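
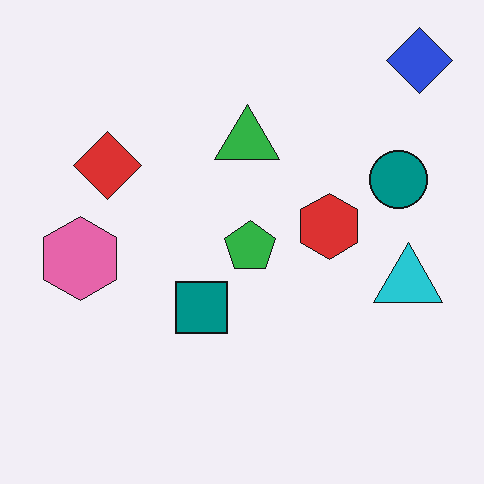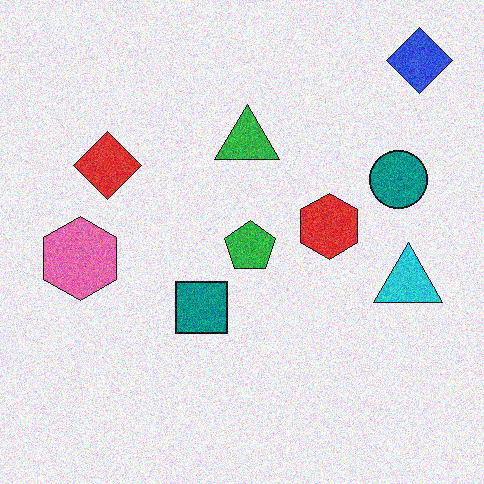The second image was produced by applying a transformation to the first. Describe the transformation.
Degraded with visible gaussian noise.

Random speckle covers the whole image, including the flat background.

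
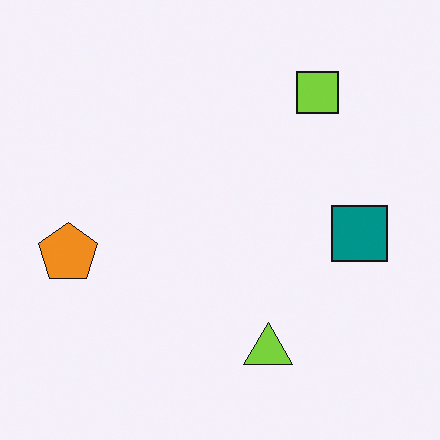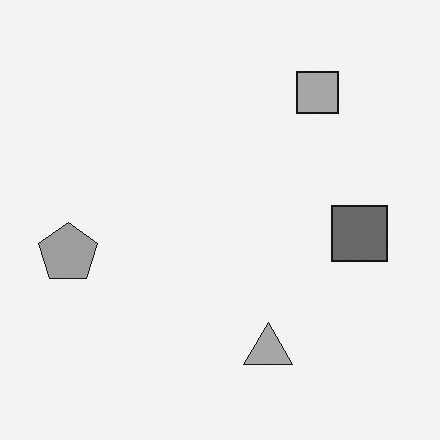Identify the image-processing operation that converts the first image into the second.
The second image is the first converted to grayscale.

All color is removed — every shape is now a shade of grey.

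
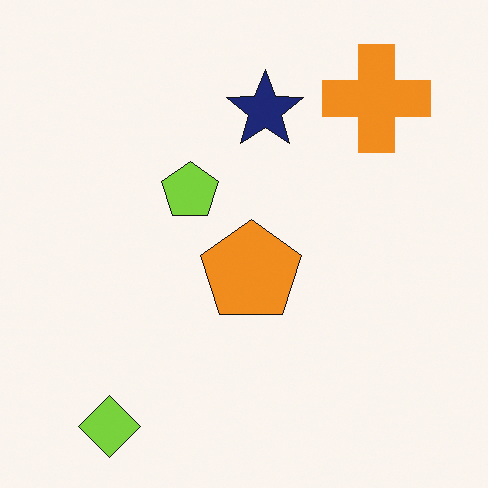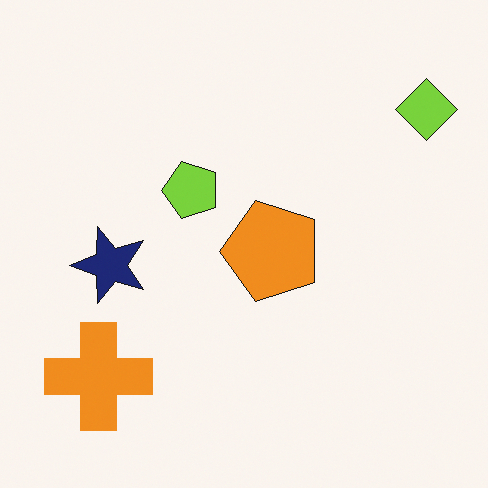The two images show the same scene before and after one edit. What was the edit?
The transformation is: transposed (reflected across the top-left ↔ bottom-right diagonal).

Shapes have swapped their row and column positions — what was in the top-right is now in the bottom-left — a diagonal reflection.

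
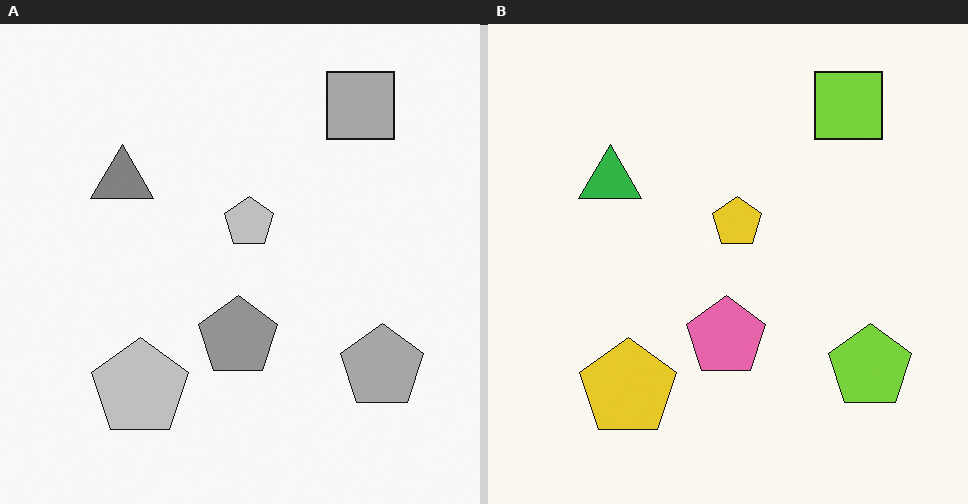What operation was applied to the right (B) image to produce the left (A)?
The transformation is: converted to grayscale.

All color is removed — every shape is now a shade of grey.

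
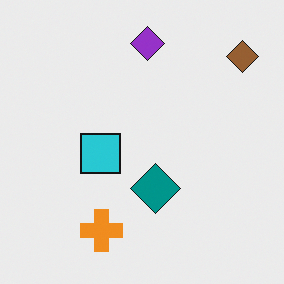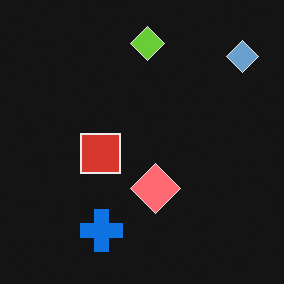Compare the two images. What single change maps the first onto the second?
The image was color-inverted (negative).

The light background has become dark and every shape's color is its complement — a photographic negative.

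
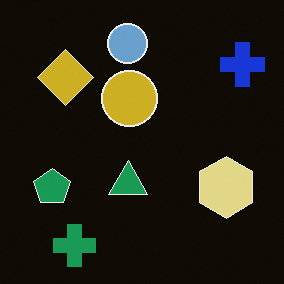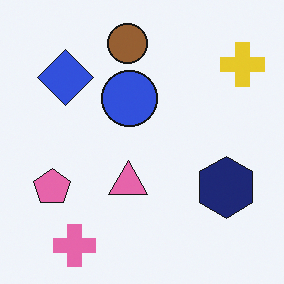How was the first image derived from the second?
This is the original image color-inverted (negative).

The light background has become dark and every shape's color is its complement — a photographic negative.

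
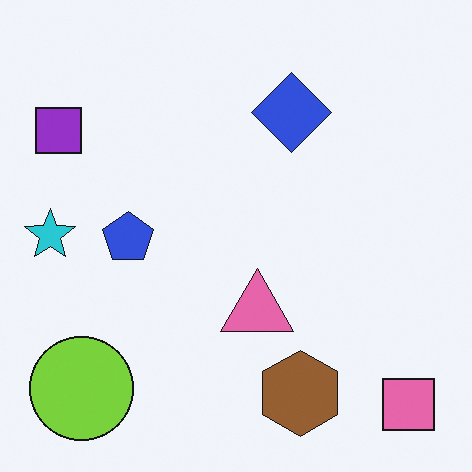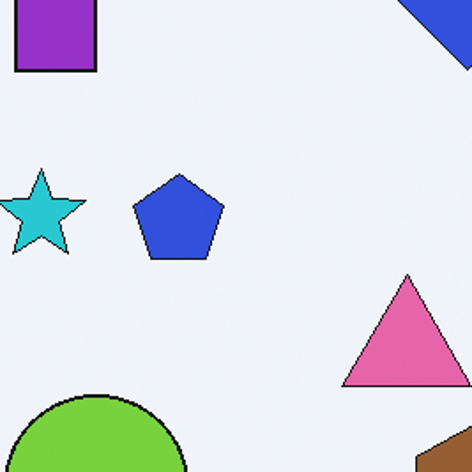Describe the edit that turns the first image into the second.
It was cropped tightly and scaled back up.

The visible shapes are larger and the field of view is narrower; shapes near the original edges may be partly or wholly outside the frame — a crop-and-rescale.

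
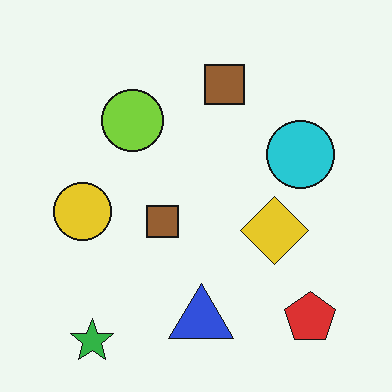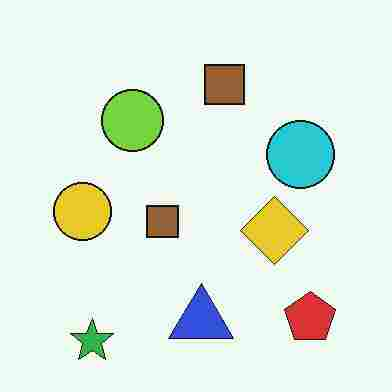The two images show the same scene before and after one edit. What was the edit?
The transformation is: heavily JPEG-compressed with obvious blocking artifacts.

Blocky 8×8 compression artifacts appear around shape edges and the flat background shows ringing — characteristic JPEG degradation.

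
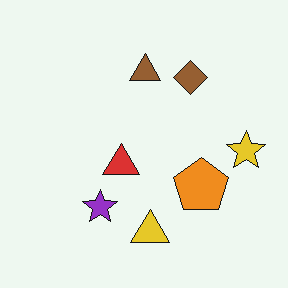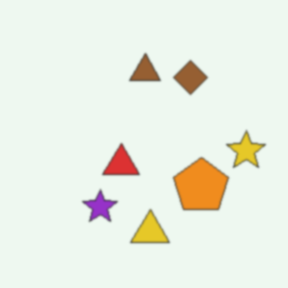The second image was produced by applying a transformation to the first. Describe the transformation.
This is the original image lightly blurred.

Shape edges and outlines are uniformly softened across the whole image.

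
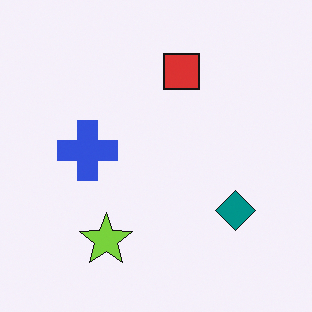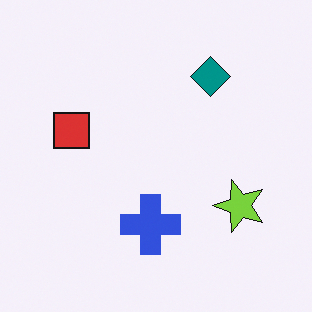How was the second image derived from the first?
Rotated 90° counter-clockwise.

The lime star sits in the bottom of the first image and the right of the second — consistent with a whole-image 90° counter-clockwise rotation.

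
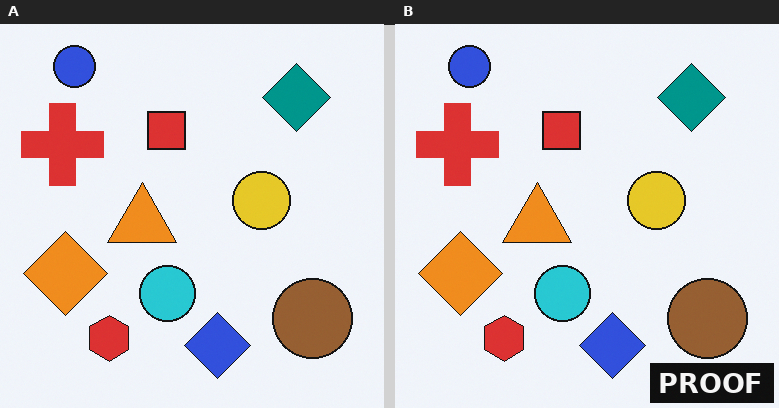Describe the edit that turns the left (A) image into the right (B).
Watermarked with the text "PROOF" in the lower-right corner.

A dark label reading "PROOF" appears in the lower-right corner.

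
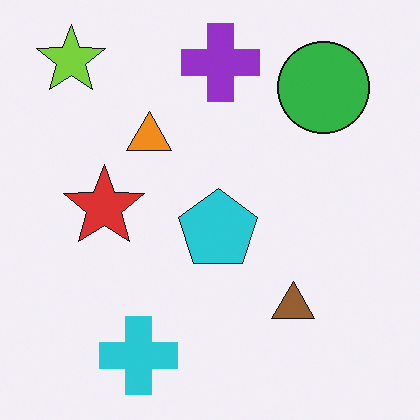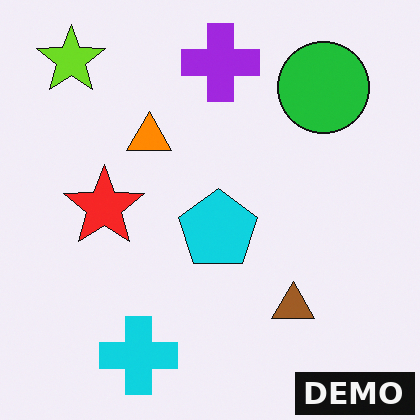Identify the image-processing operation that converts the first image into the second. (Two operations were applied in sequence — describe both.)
The image was slightly oversaturated, then watermarked with the text "DEMO" in the lower-right corner.

All colors are more vivid — a global saturation change. A dark label reading "DEMO" appears in the lower-right corner.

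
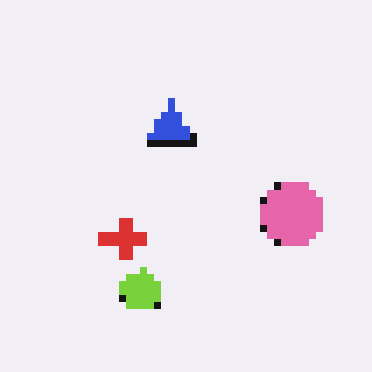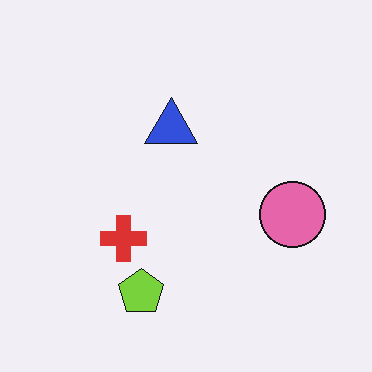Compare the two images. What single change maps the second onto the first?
The first image is the second pixelated into visible square blocks.

Shapes are reduced to large square blocks; fine edges and outlines are lost — a downscale-then-upscale (mosaic) effect.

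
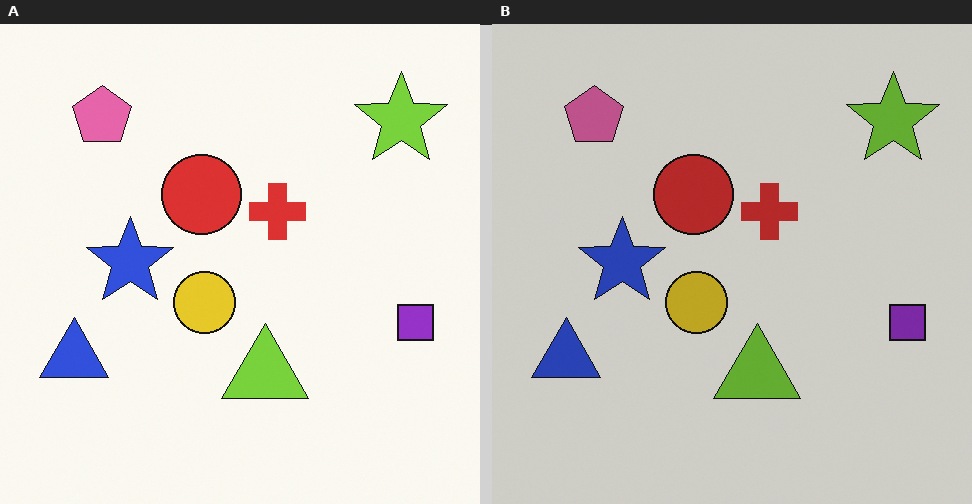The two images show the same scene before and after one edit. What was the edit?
The transformation is: darkened a little.

Every pixel — background and shapes alike — is uniformly darkened.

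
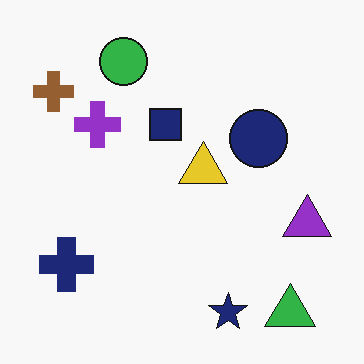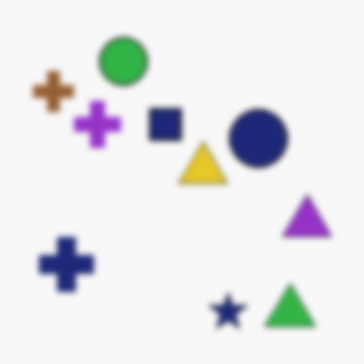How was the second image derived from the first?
This is the original image moderately blurred.

Shape edges and outlines are uniformly softened across the whole image.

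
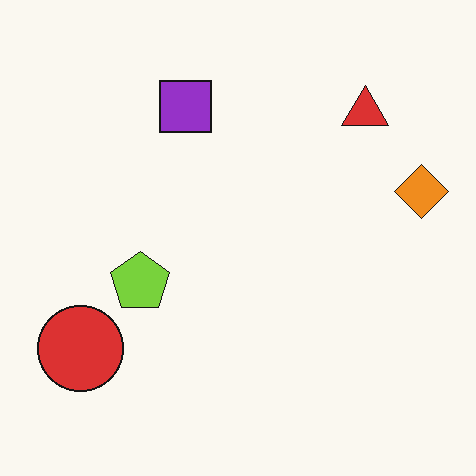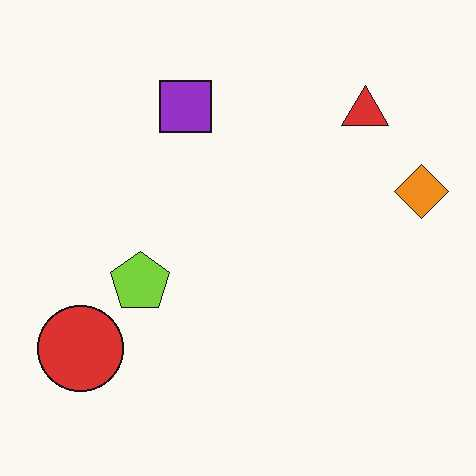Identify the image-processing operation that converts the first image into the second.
Given moderate JPEG compression.

Blocky 8×8 compression artifacts appear around shape edges and the flat background shows ringing — characteristic JPEG degradation.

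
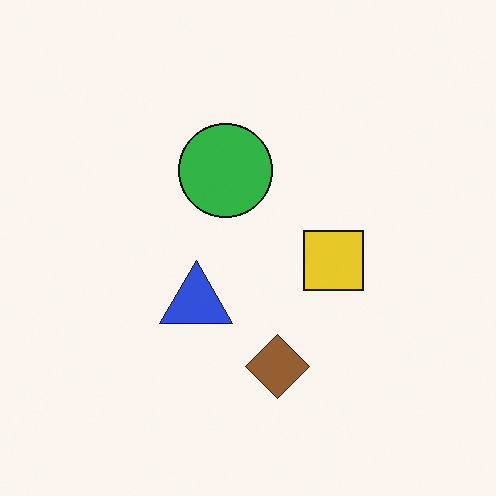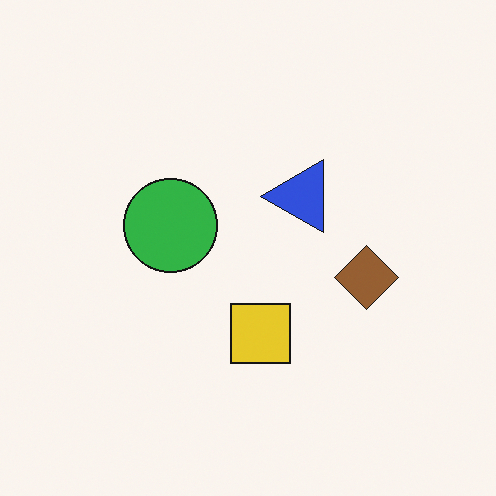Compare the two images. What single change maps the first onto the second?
It was transposed (reflected across the top-left ↔ bottom-right diagonal).

Shapes have swapped their row and column positions — what was in the top-right is now in the bottom-left — a diagonal reflection.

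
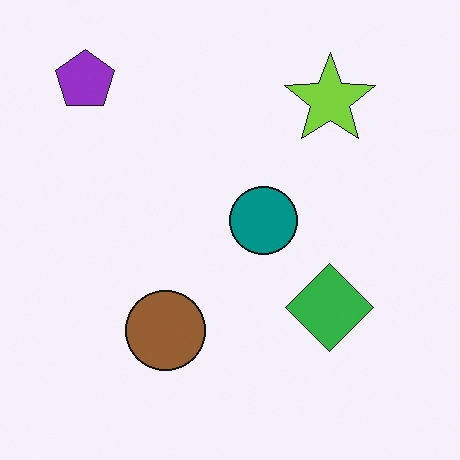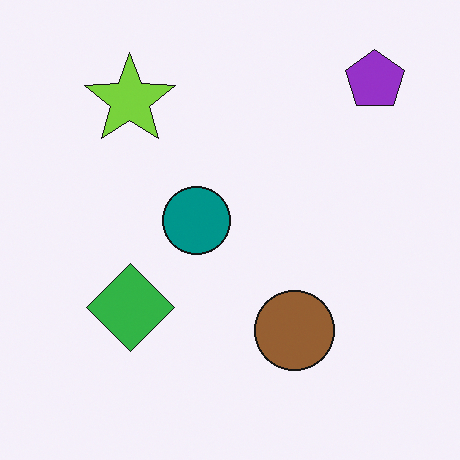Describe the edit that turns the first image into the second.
This is the original image flipped horizontally (left ↔ right).

The purple pentagon is in the top-left of the first image and the top-right of the second — shapes on opposite sides of the vertical midline have swapped in a mirror flip.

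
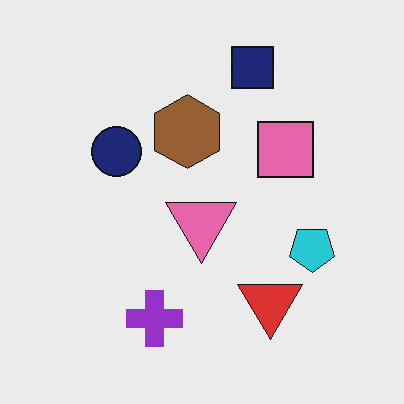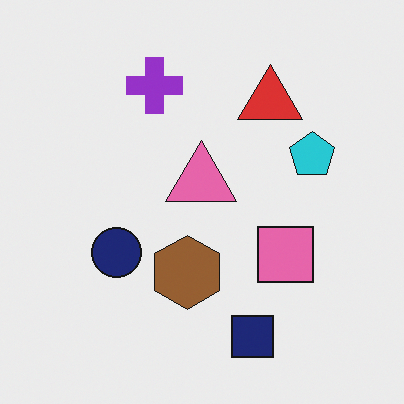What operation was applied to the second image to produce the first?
The first image is the second flipped vertically (top ↔ bottom).

The navy square is in the bottom of the second image and the top of the first — shapes on opposite sides of the horizontal midline have swapped in a mirror flip.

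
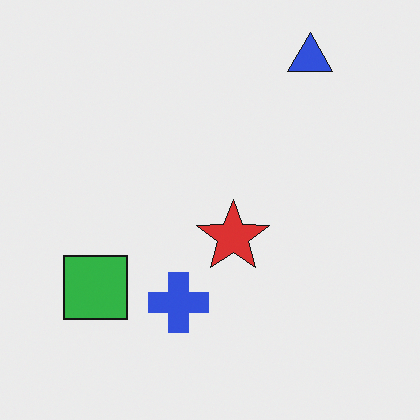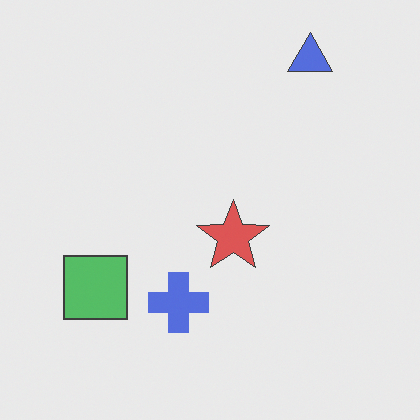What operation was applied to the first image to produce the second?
This is the original image given slightly reduced contrast.

Tones are pushed toward mid-grey across the whole image — a global contrast change.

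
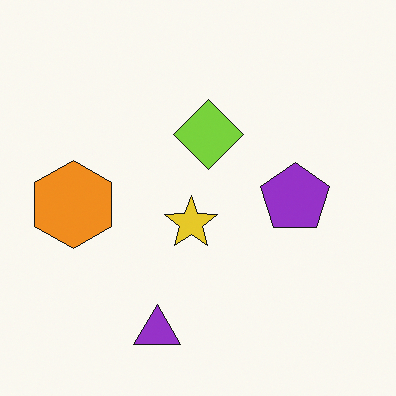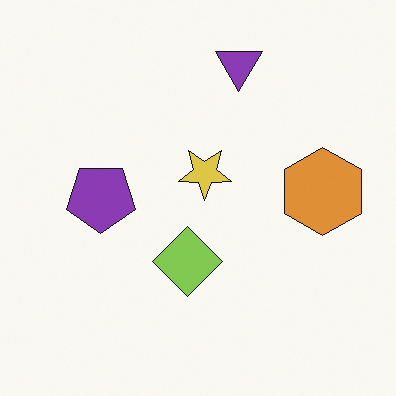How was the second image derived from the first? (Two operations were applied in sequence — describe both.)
The second image is the first slightly desaturated, then rotated 180°.

All colors are more muted and greyish — a global saturation change. The purple triangle sits in the bottom of the first image and the top of the second — consistent with a whole-image 180° rotation.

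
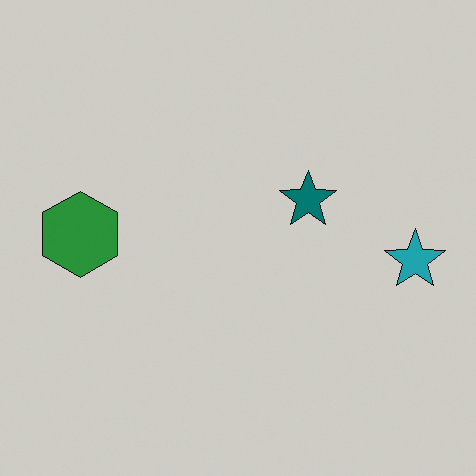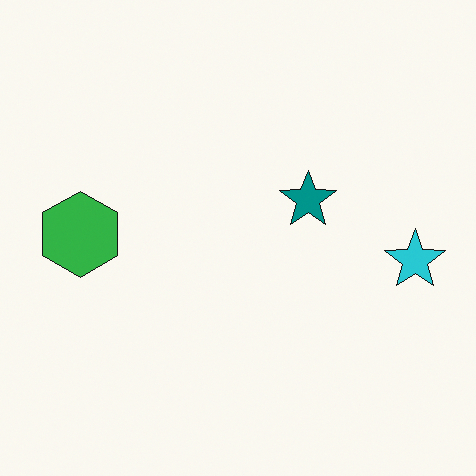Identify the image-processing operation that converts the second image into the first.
The transformation is: darkened a little.

Every pixel — background and shapes alike — is uniformly darkened.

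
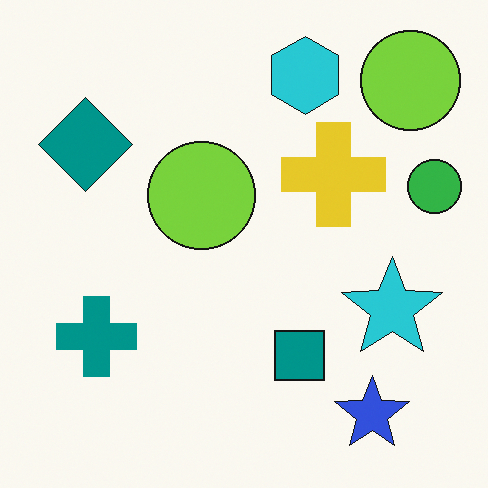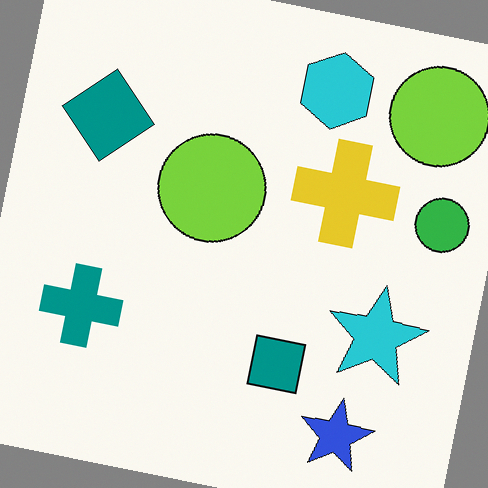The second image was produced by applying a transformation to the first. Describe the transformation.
The second image is the first rotated clockwise by a slight angle.

Every shape is tilted by the same angle and the image corners show triangular fill wedges — a whole-image rotation by a non-right angle.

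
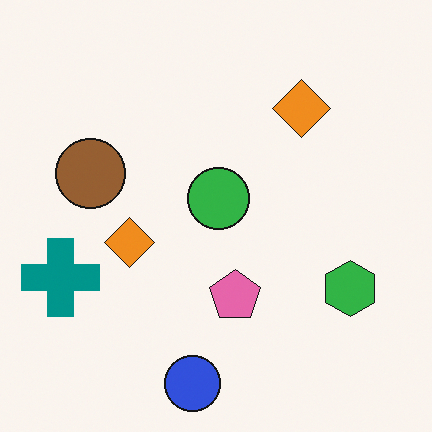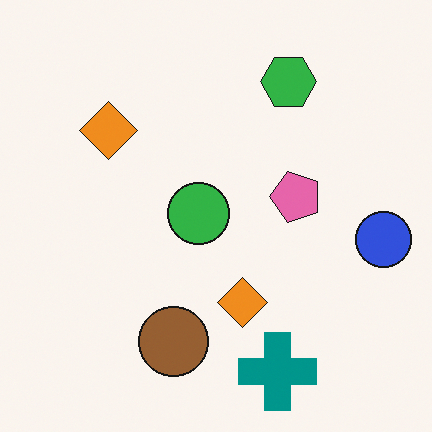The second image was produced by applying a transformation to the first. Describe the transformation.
The transformation is: rotated 90° counter-clockwise.

The blue circle sits in the bottom of the first image and the right of the second — consistent with a whole-image 90° counter-clockwise rotation.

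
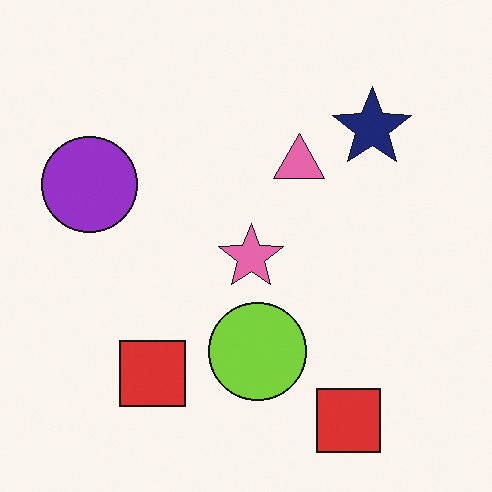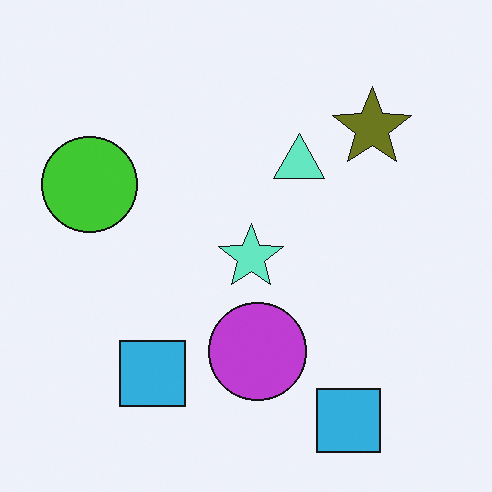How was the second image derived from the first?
Hue-shifted by a large amount.

Every shape's color has rotated by the same amount around the hue wheel — a uniform hue shift.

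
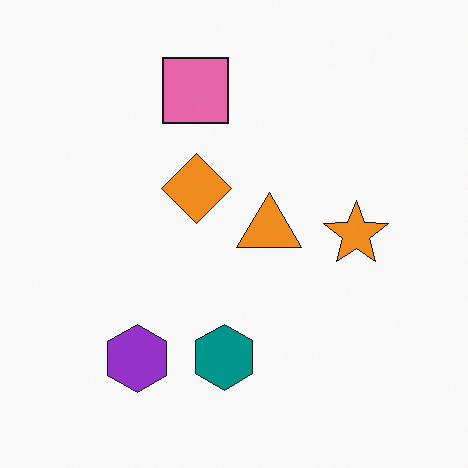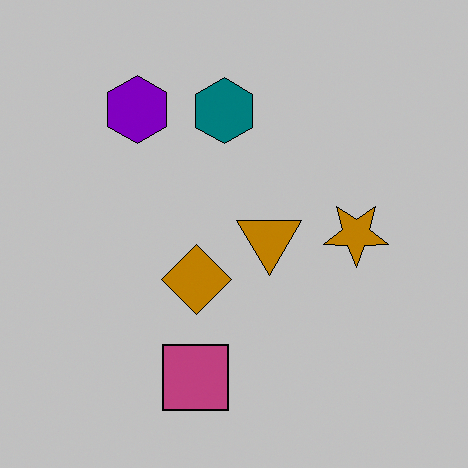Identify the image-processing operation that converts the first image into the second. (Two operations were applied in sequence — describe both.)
The image was heavily posterized to just a handful of flat colors, then flipped vertically (top ↔ bottom).

Each flat color has snapped to a coarser quantized level — most visibly, the near-white background has dropped to a flat grey. The pink square is in the top of the first image and the bottom of the second — shapes on opposite sides of the horizontal midline have swapped in a mirror flip.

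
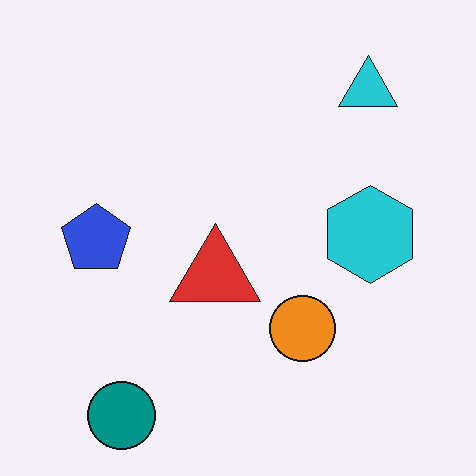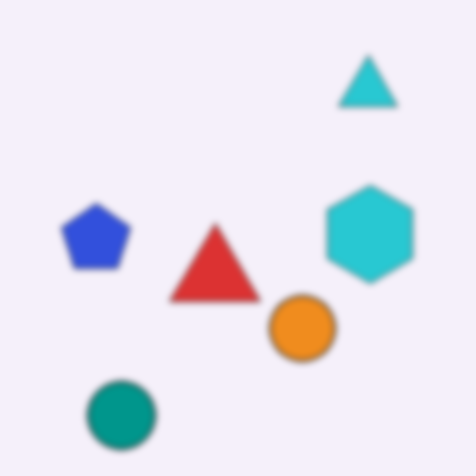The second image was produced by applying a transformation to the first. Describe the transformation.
This is the original image moderately blurred.

Shape edges and outlines are uniformly softened across the whole image.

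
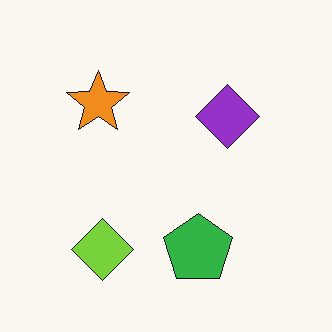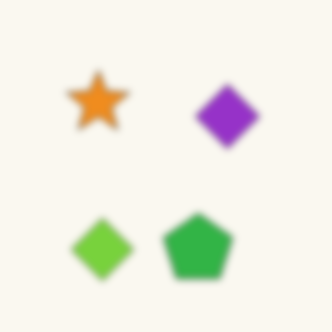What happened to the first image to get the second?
Moderately blurred.

Shape edges and outlines are uniformly softened across the whole image.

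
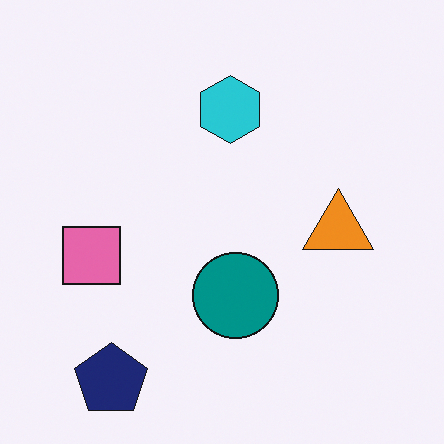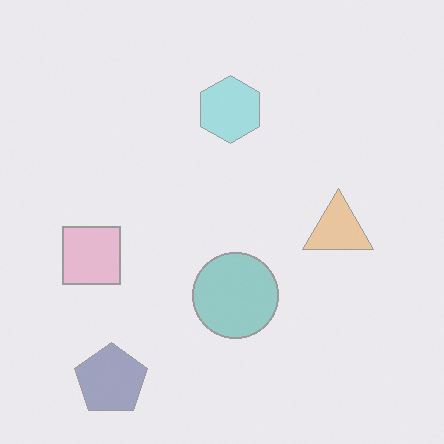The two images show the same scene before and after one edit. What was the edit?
The transformation is: washed out (contrast reduced).

Tones are pushed toward mid-grey across the whole image — a global contrast change.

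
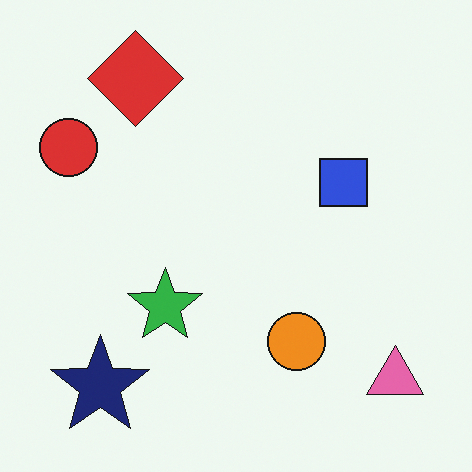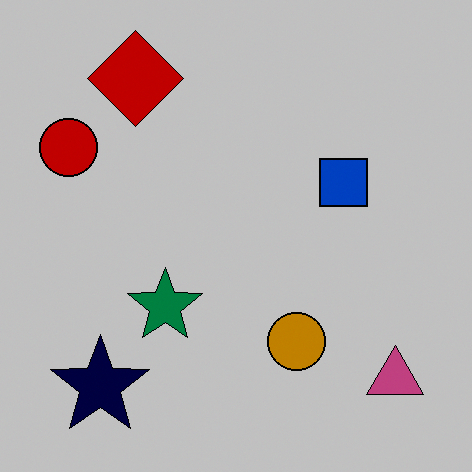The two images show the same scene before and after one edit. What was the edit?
The transformation is: aggressively posterized.

Each flat color has snapped to a coarser quantized level — most visibly, the near-white background has dropped to a flat grey.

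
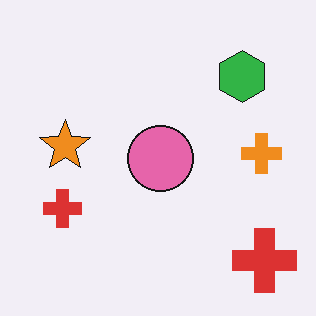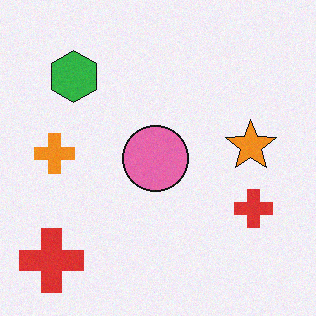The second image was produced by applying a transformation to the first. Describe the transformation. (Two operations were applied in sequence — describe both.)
This is the original image flipped horizontally (left ↔ right), then degraded with subtle gaussian noise.

The orange cross is in the right of the first image and the left of the second — shapes on opposite sides of the vertical midline have swapped in a mirror flip. Random speckle covers the whole image, including the flat background.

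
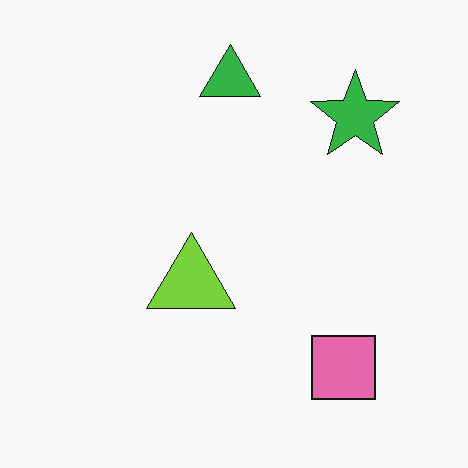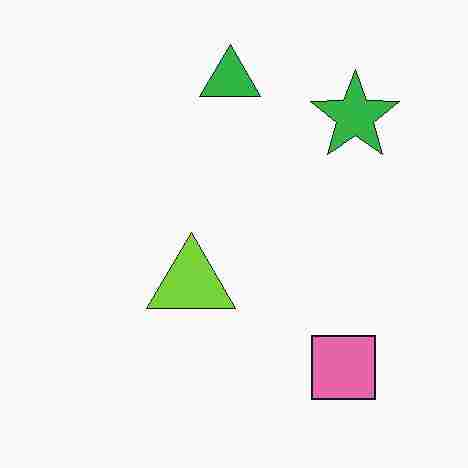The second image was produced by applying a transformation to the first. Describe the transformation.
The transformation is: degraded with heavy JPEG compression.

Blocky 8×8 compression artifacts appear around shape edges and the flat background shows ringing — characteristic JPEG degradation.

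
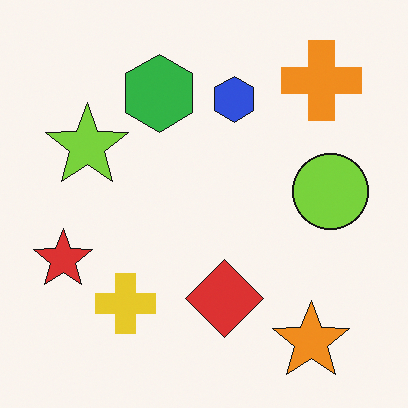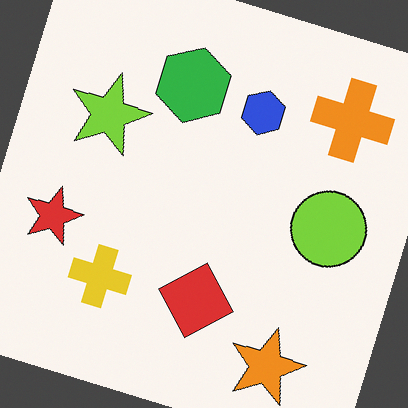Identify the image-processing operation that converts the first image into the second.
This is the original image rotated clockwise by a clearly visible amount.

Every shape is tilted by the same angle and the image corners show triangular fill wedges — a whole-image rotation by a non-right angle.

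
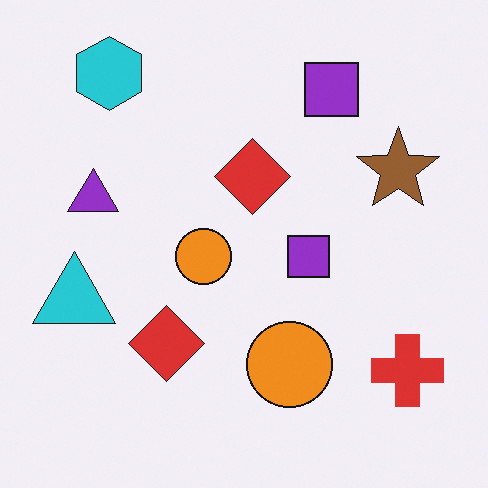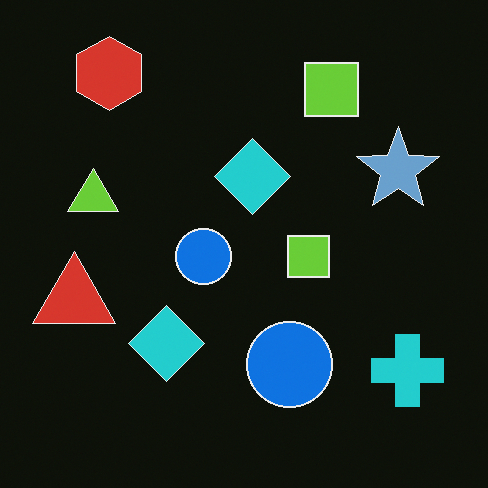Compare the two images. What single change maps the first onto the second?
This is the original image color-inverted (negative).

The light background has become dark and every shape's color is its complement — a photographic negative.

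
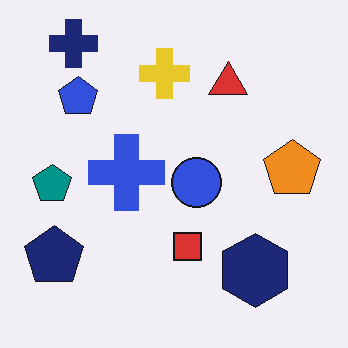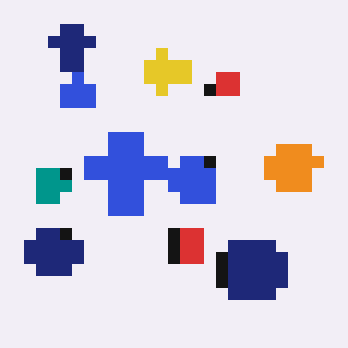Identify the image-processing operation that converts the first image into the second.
The transformation is: coarsely pixelated.

Shapes are reduced to large square blocks; fine edges and outlines are lost — a downscale-then-upscale (mosaic) effect.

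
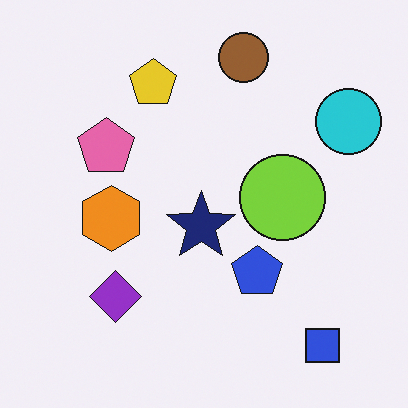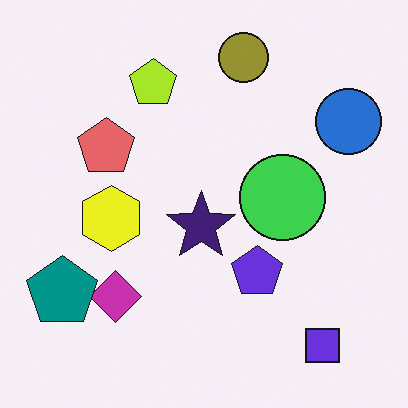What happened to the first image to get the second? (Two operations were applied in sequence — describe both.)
This is the original image hue-shifted slightly, then overlaid with an additional teal pentagon.

Every shape's color has rotated by the same amount around the hue wheel — a uniform hue shift. A teal pentagon appears in the second image that is absent from the first.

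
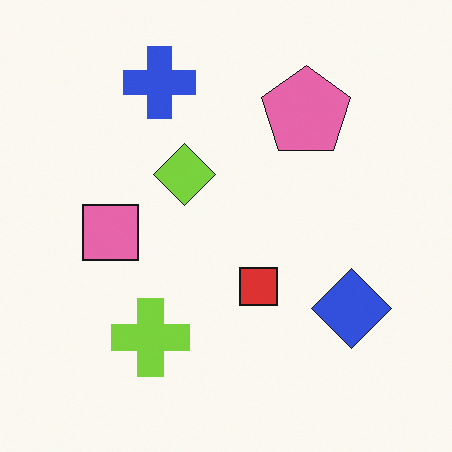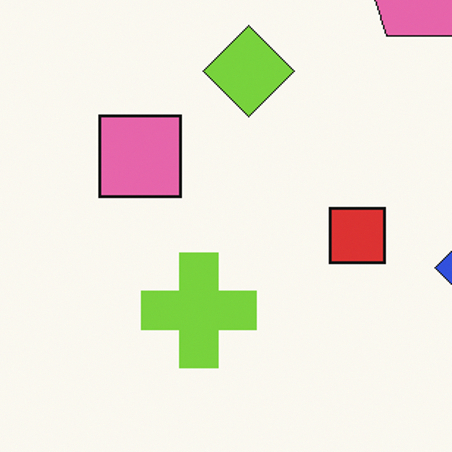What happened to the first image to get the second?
This is the original image cropped slightly and scaled back up.

The visible shapes are larger and the field of view is narrower; shapes near the original edges may be partly or wholly outside the frame — a crop-and-rescale.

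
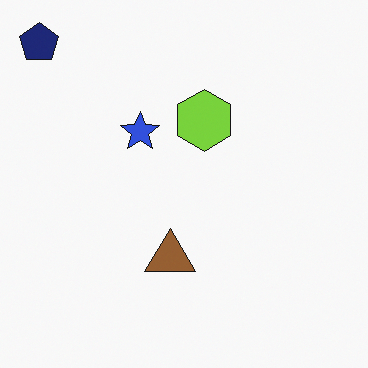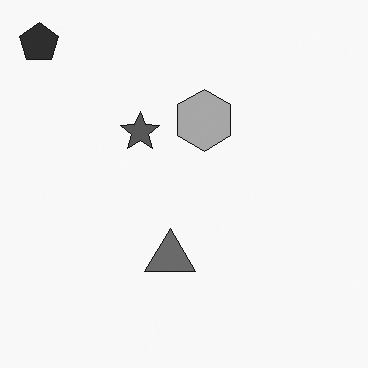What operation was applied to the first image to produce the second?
The image was converted to grayscale.

All color is removed — every shape is now a shade of grey.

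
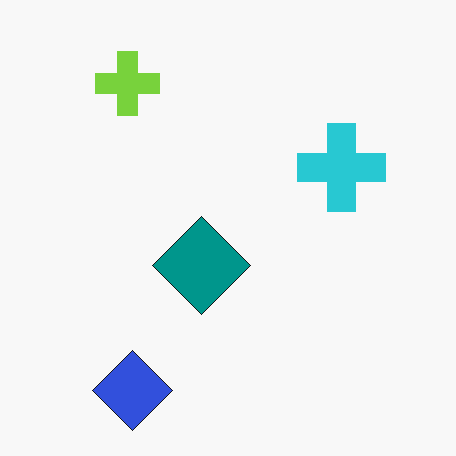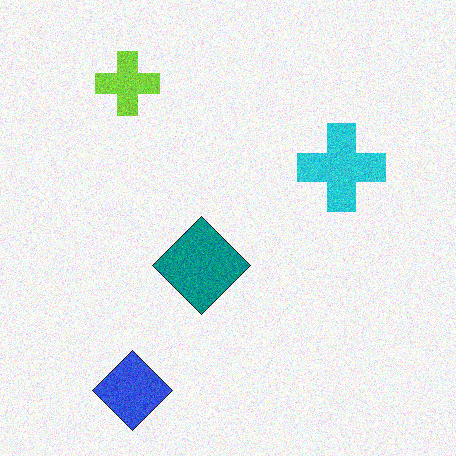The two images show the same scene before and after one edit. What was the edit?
This is the original image degraded with visible gaussian noise.

Random speckle covers the whole image, including the flat background.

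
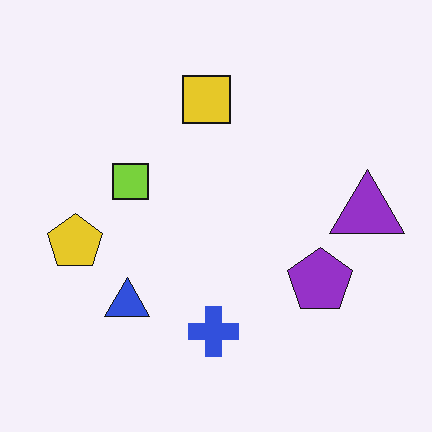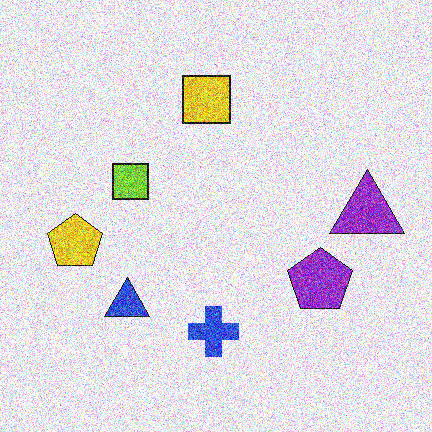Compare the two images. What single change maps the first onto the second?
It was degraded with a thick layer of grain.

Random speckle covers the whole image, including the flat background.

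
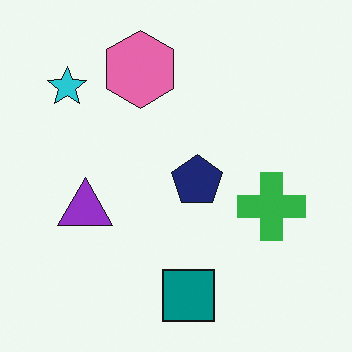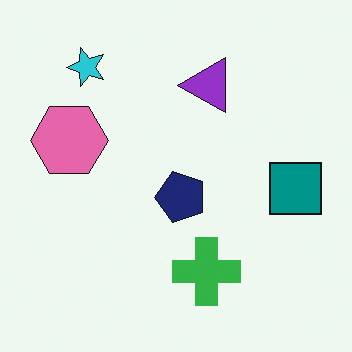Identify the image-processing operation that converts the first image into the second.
Transposed (reflected across the top-left ↔ bottom-right diagonal).

Shapes have swapped their row and column positions — what was in the top-right is now in the bottom-left — a diagonal reflection.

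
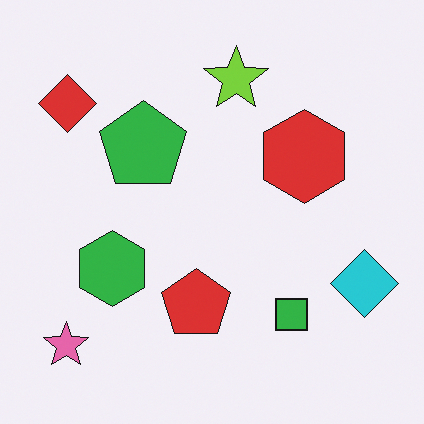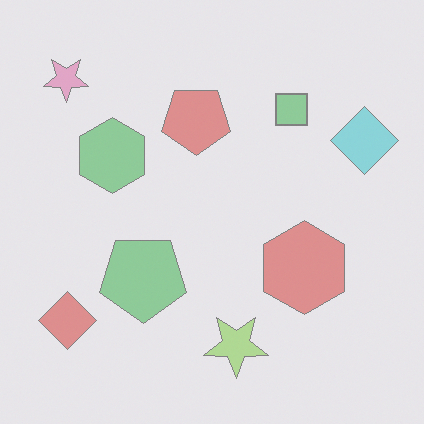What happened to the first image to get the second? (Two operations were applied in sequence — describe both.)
This is the original image flipped vertically (top ↔ bottom), then washed out (contrast reduced).

The pink star is in the bottom-left of the first image and the top-left of the second — shapes on opposite sides of the horizontal midline have swapped in a mirror flip. Tones are pushed toward mid-grey across the whole image — a global contrast change.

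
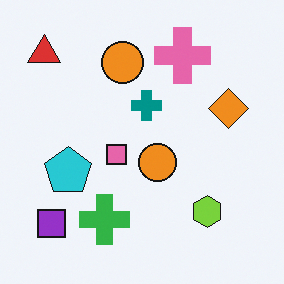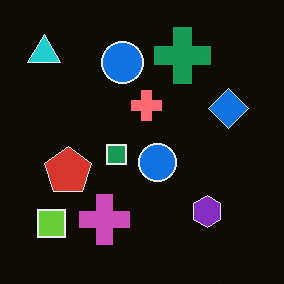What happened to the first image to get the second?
This is the original image color-inverted (negative).

The light background has become dark and every shape's color is its complement — a photographic negative.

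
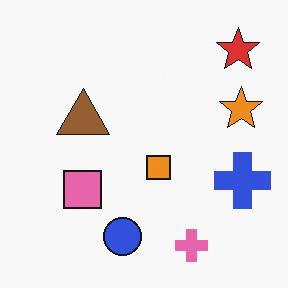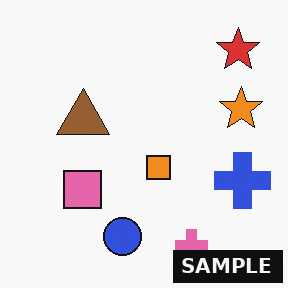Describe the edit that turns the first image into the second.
This is the original image watermarked with the text "SAMPLE" in the lower-right corner.

A dark label reading "SAMPLE" appears in the lower-right corner.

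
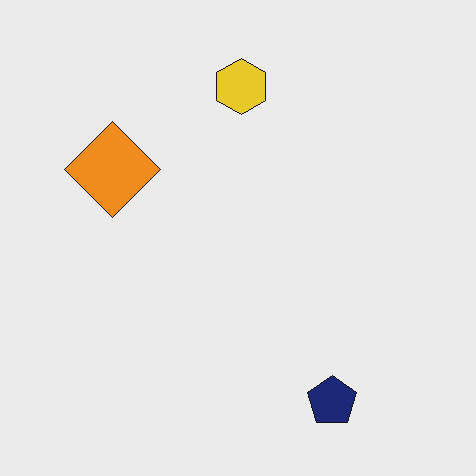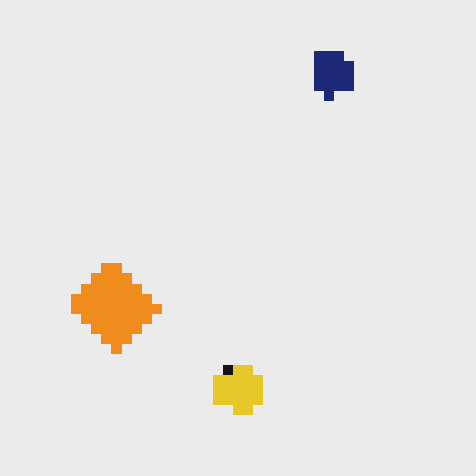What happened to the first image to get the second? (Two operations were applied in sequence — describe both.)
The transformation is: flipped vertically (top ↔ bottom), then coarsely pixelated.

The navy pentagon is in the bottom-right of the first image and the top-right of the second — shapes on opposite sides of the horizontal midline have swapped in a mirror flip. Shapes are reduced to large square blocks; fine edges and outlines are lost — a downscale-then-upscale (mosaic) effect.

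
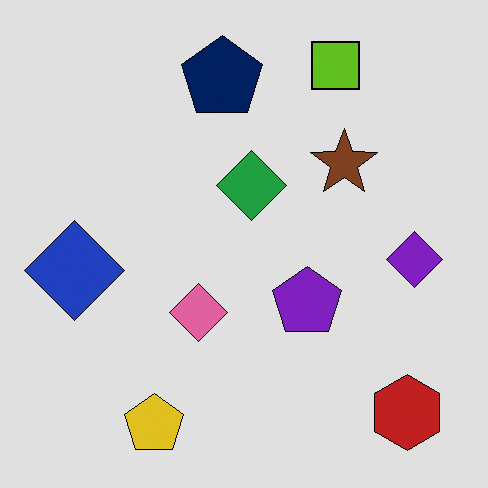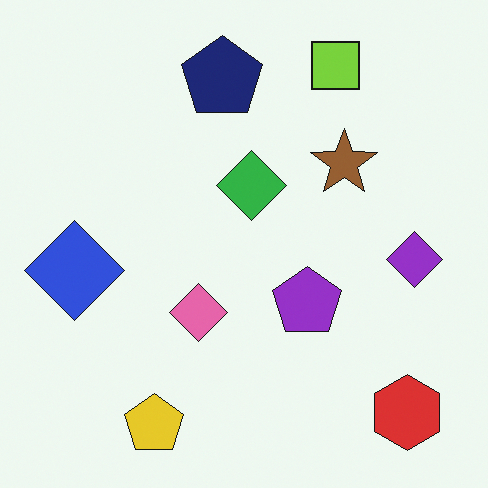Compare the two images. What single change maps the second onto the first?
Moderately posterized.

Each flat color has snapped to a coarser quantized level — most visibly, the near-white background has dropped to a flat grey.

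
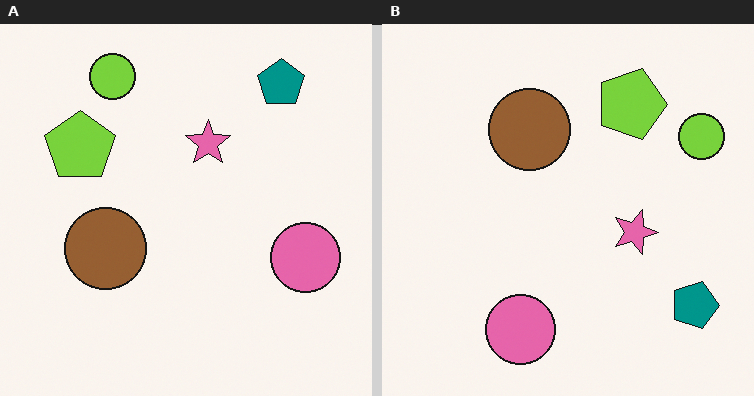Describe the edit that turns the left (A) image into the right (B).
The transformation is: rotated 90° clockwise.

The teal pentagon sits in the top-right of the left (A) image and the bottom-right of the right (B) — consistent with a whole-image 90° clockwise rotation.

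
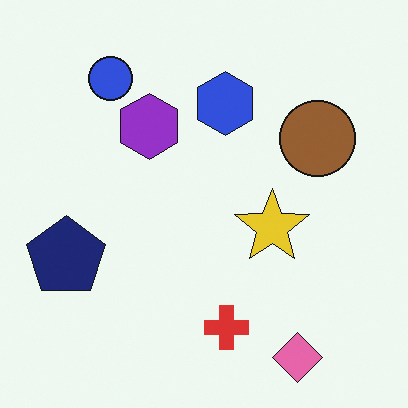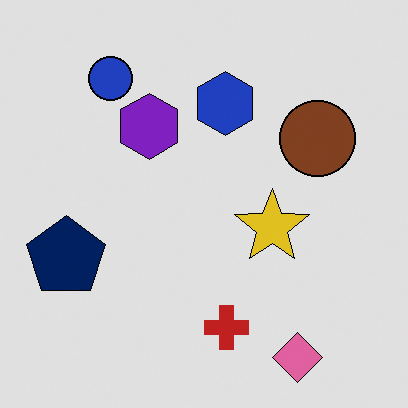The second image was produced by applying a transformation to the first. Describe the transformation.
This is the original image posterized to a reduced palette.

Each flat color has snapped to a coarser quantized level — most visibly, the near-white background has dropped to a flat grey.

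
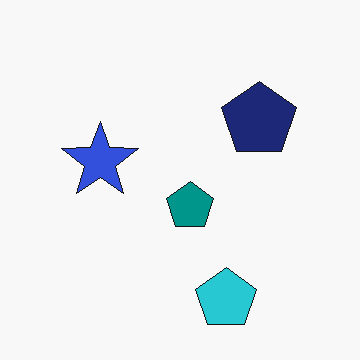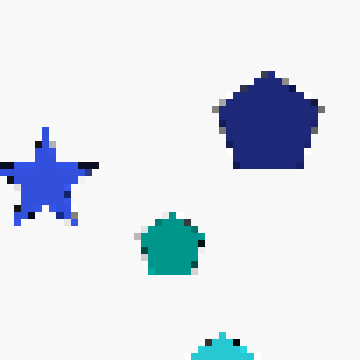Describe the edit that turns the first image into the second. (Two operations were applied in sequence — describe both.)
The second image is the first cropped to a modestly smaller region and rescaled, then pixelated into visible square blocks.

The visible shapes are larger and the field of view is narrower; shapes near the original edges may be partly or wholly outside the frame — a crop-and-rescale. Shapes are reduced to large square blocks; fine edges and outlines are lost — a downscale-then-upscale (mosaic) effect.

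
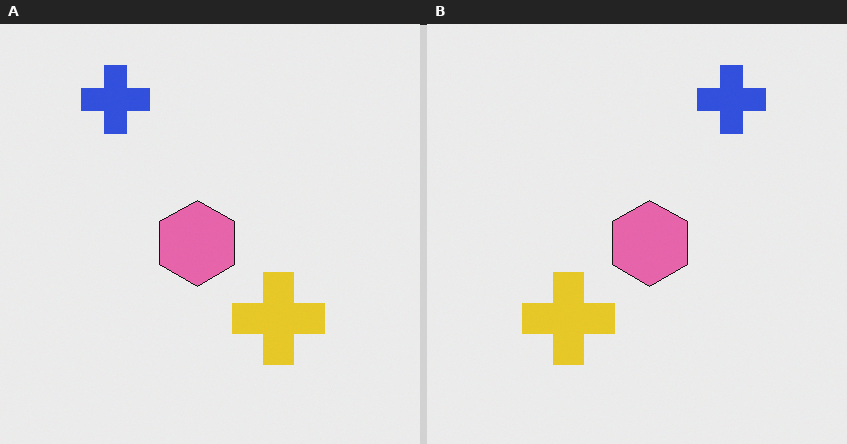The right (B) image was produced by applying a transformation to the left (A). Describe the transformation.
The right (B) image is the left (A) flipped horizontally (left ↔ right).

The blue cross is in the top-left of the left (A) image and the top-right of the right (B) — shapes on opposite sides of the vertical midline have swapped in a mirror flip.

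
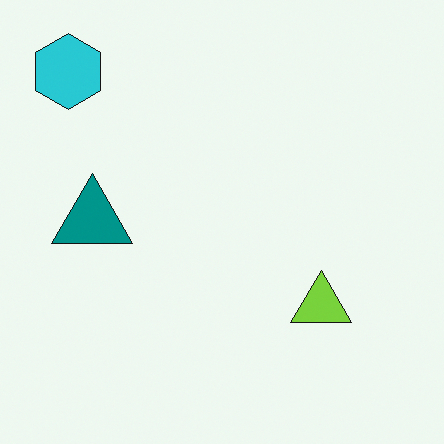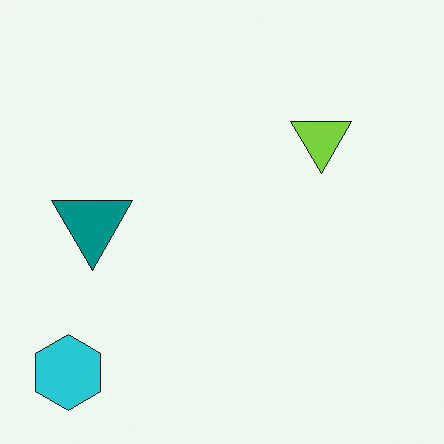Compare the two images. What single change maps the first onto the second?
The second image is the first flipped vertically (top ↔ bottom).

The cyan hexagon is in the top-left of the first image and the bottom-left of the second — shapes on opposite sides of the horizontal midline have swapped in a mirror flip.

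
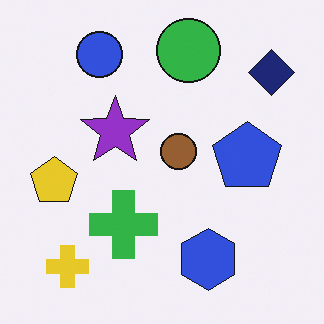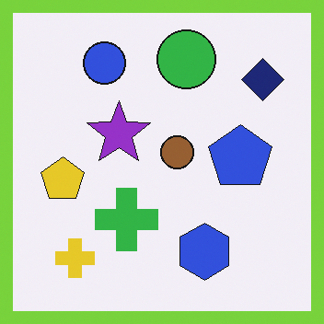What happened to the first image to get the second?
It was framed with a lime border.

A solid lime frame runs around the edge of the second image, with the content slightly shrunk inside it.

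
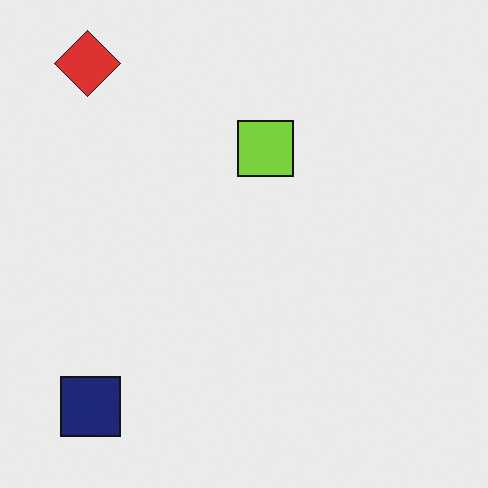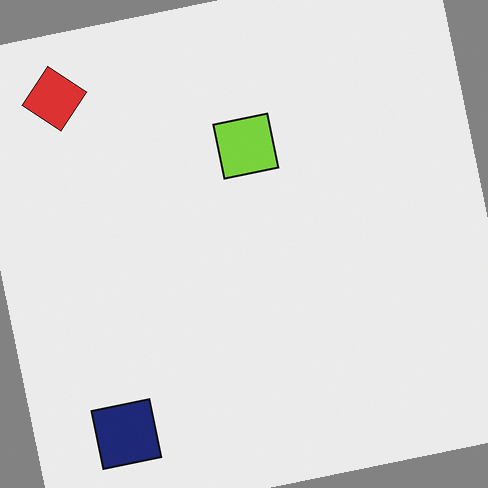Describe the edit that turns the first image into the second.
This is the original image rotated counter-clockwise by a small amount.

Every shape is tilted by the same angle and the image corners show triangular fill wedges — a whole-image rotation by a non-right angle.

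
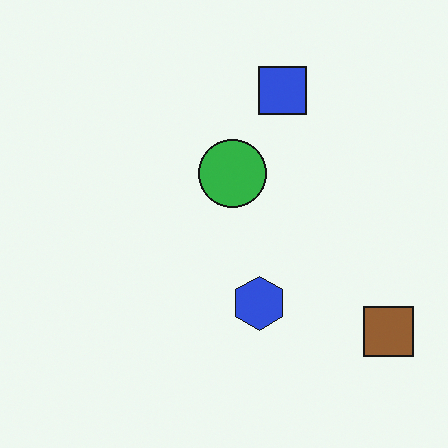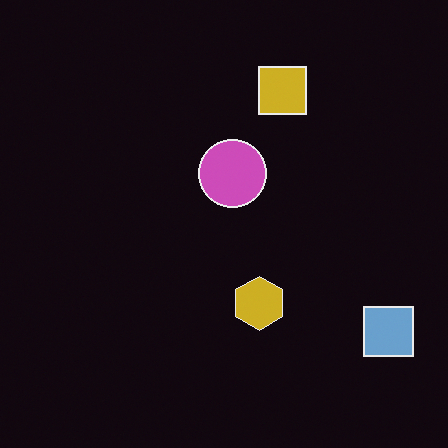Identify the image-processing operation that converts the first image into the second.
The transformation is: color-inverted (negative).

The light background has become dark and every shape's color is its complement — a photographic negative.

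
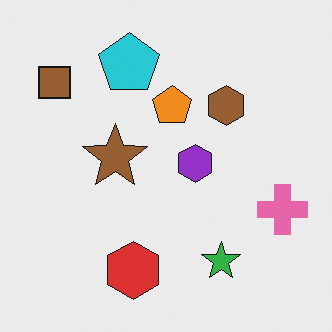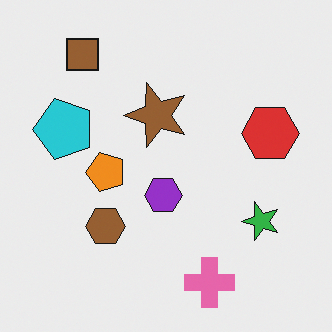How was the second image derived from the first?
The image was transposed (reflected across the top-left ↔ bottom-right diagonal).

Shapes have swapped their row and column positions — what was in the top-right is now in the bottom-left — a diagonal reflection.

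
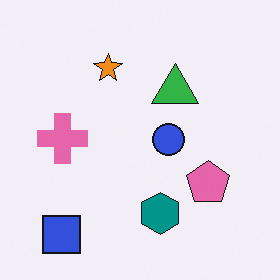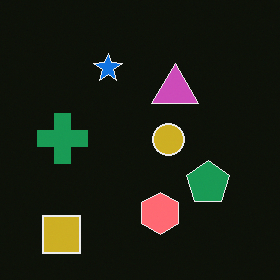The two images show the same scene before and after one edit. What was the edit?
The image was color-inverted (negative).

The light background has become dark and every shape's color is its complement — a photographic negative.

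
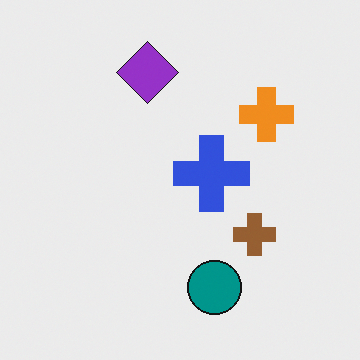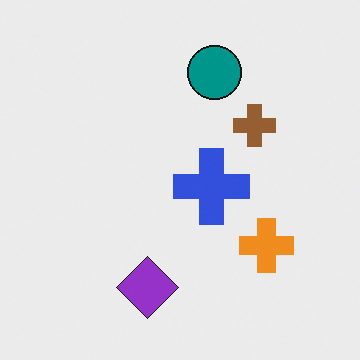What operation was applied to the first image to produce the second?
This is the original image flipped vertically (top ↔ bottom).

The purple diamond is in the top of the first image and the bottom of the second — shapes on opposite sides of the horizontal midline have swapped in a mirror flip.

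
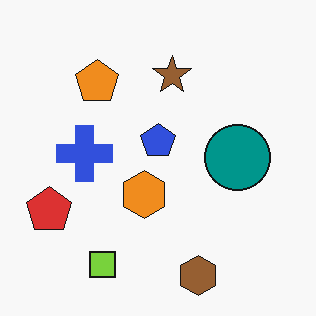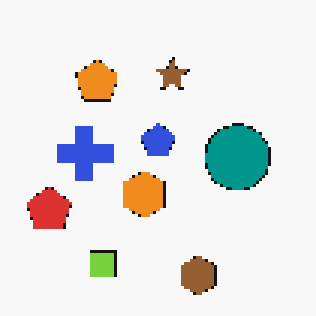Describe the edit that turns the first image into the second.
The second image is the first lightly pixelated (a mild mosaic effect).

Shapes are reduced to large square blocks; fine edges and outlines are lost — a downscale-then-upscale (mosaic) effect.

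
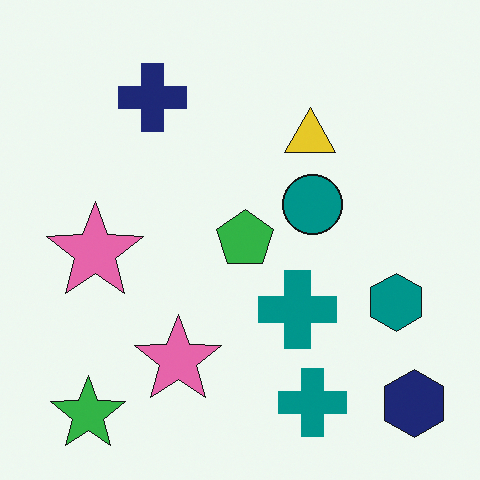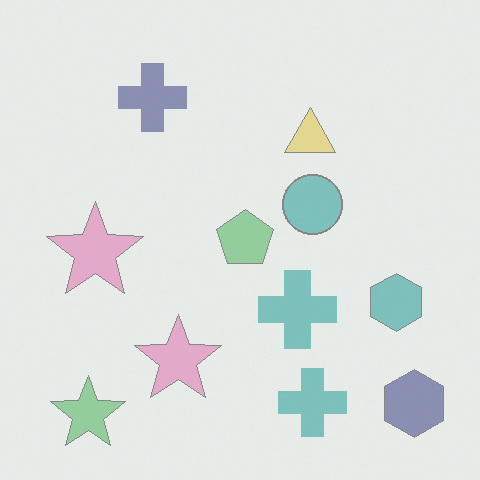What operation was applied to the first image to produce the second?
This is the original image given much lower contrast.

Tones are pushed toward mid-grey across the whole image — a global contrast change.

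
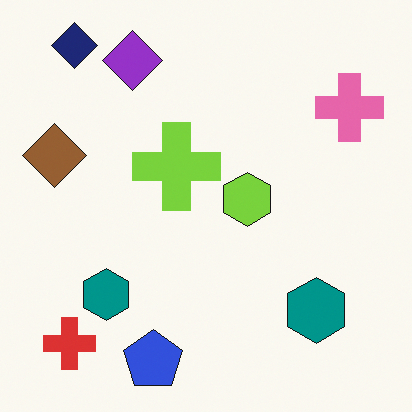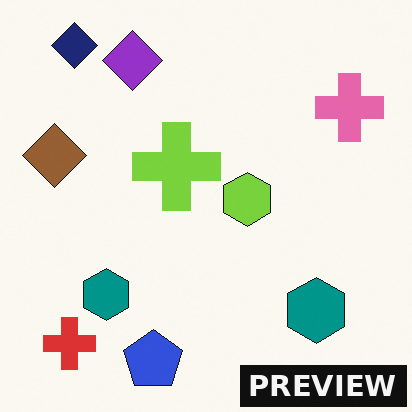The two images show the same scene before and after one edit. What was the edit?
The second image is the first watermarked with the text "PREVIEW" in the lower-right corner.

A dark label reading "PREVIEW" appears in the lower-right corner.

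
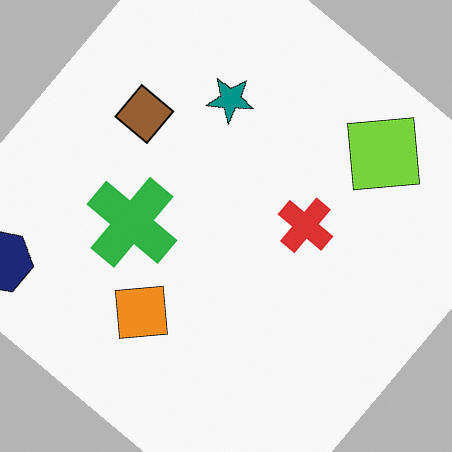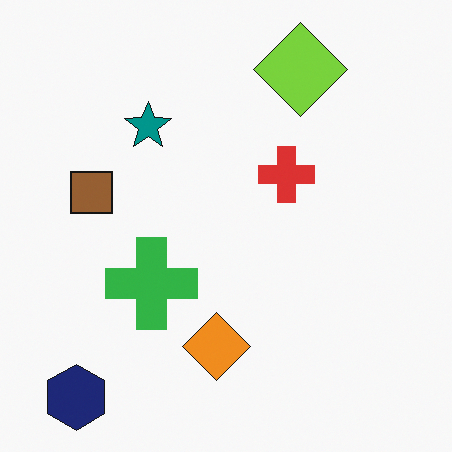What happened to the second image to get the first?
The transformation is: rotated clockwise by a large amount — several tens of degrees.

Every shape is tilted by the same angle and the image corners show triangular fill wedges — a whole-image rotation by a non-right angle.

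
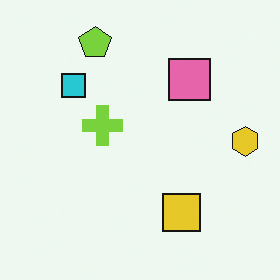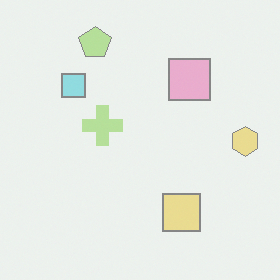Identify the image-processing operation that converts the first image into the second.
The transformation is: given much lower contrast.

Tones are pushed toward mid-grey across the whole image — a global contrast change.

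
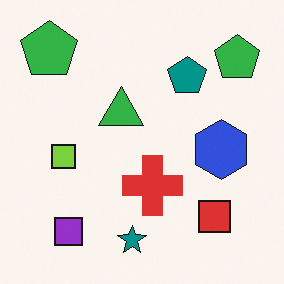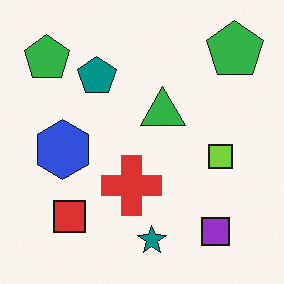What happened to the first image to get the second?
This is the original image flipped horizontally (left ↔ right).

The lime square is in the left of the first image and the right of the second — shapes on opposite sides of the vertical midline have swapped in a mirror flip.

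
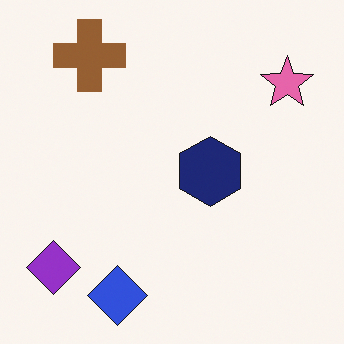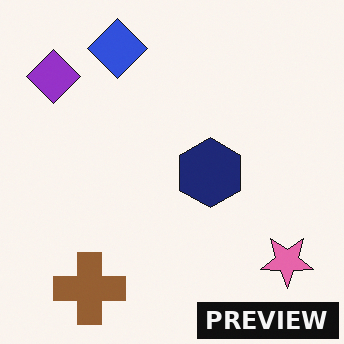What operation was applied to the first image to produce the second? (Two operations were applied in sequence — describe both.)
The second image is the first flipped vertically (top ↔ bottom), then watermarked with the text "PREVIEW" in the lower-right corner.

The blue diamond is in the bottom of the first image and the top of the second — shapes on opposite sides of the horizontal midline have swapped in a mirror flip. A dark label reading "PREVIEW" appears in the lower-right corner.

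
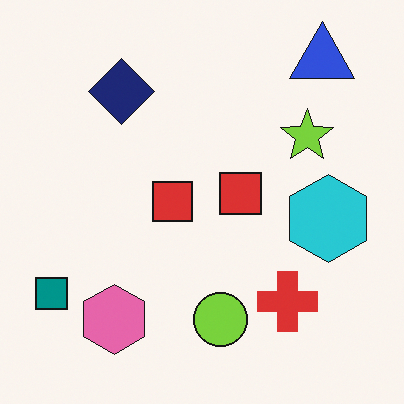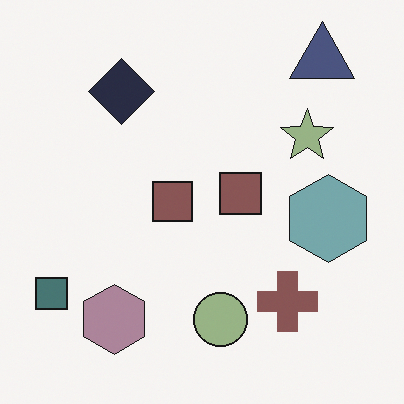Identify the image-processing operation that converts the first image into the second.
The second image is the first heavily desaturated.

All colors are more muted and greyish — a global saturation change.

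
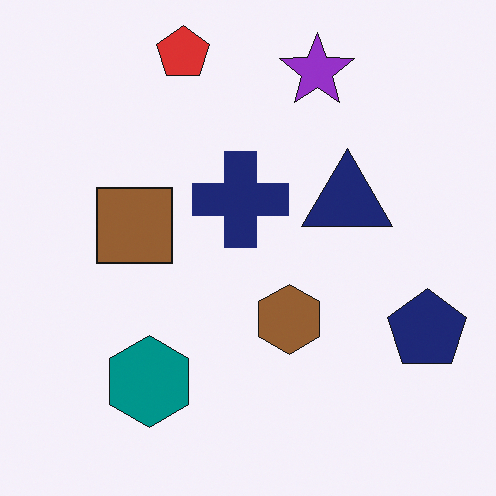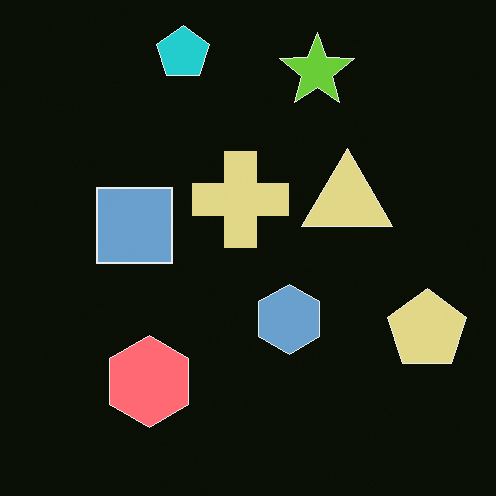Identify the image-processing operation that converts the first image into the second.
This is the original image color-inverted (negative).

The light background has become dark and every shape's color is its complement — a photographic negative.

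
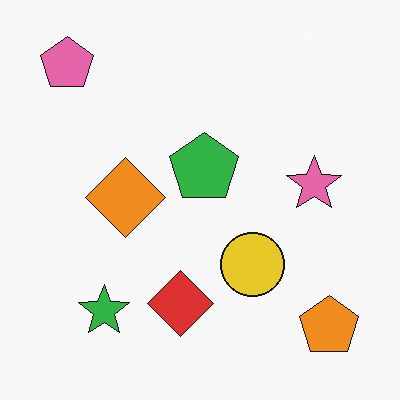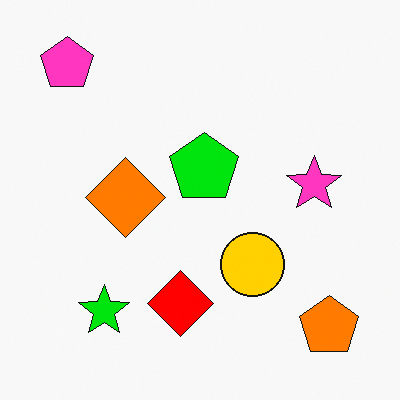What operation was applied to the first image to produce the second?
Made much more vivid (saturation change).

All colors are more vivid — a global saturation change.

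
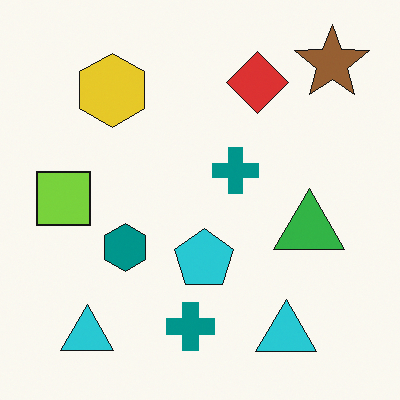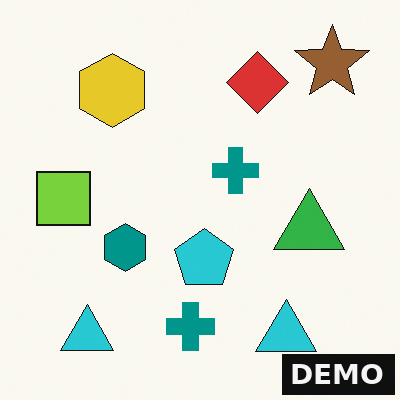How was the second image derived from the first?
This is the original image watermarked with the text "DEMO" in the lower-right corner.

A dark label reading "DEMO" appears in the lower-right corner.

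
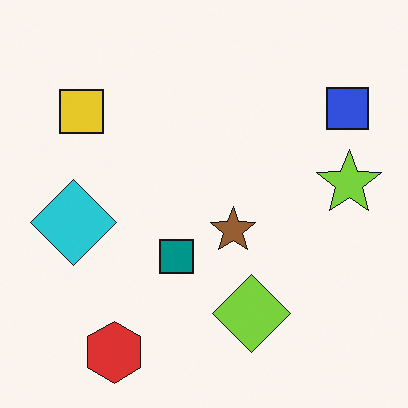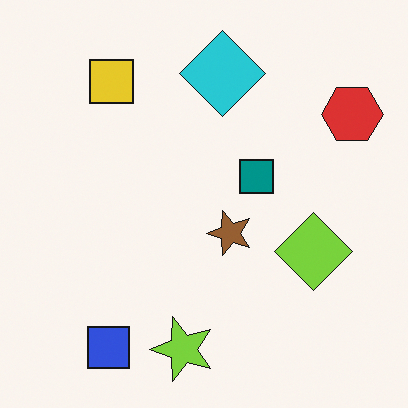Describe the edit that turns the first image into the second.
The transformation is: transposed (reflected across the top-left ↔ bottom-right diagonal).

Shapes have swapped their row and column positions — what was in the top-right is now in the bottom-left — a diagonal reflection.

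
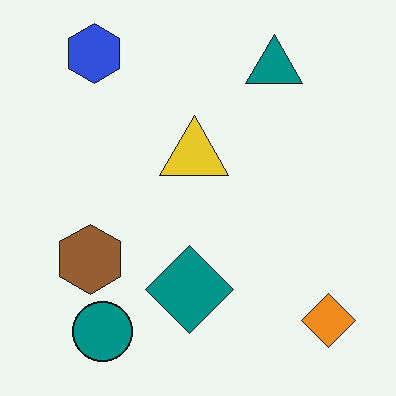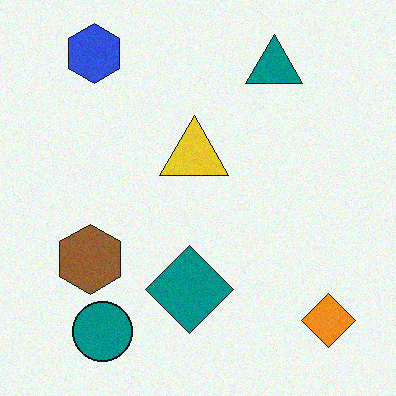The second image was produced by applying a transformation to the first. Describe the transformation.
Degraded with subtle gaussian noise.

Random speckle covers the whole image, including the flat background.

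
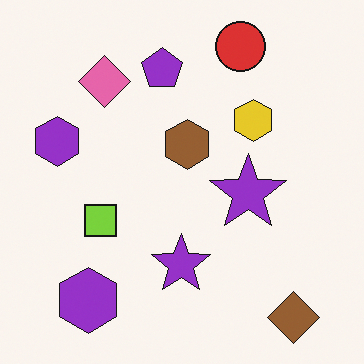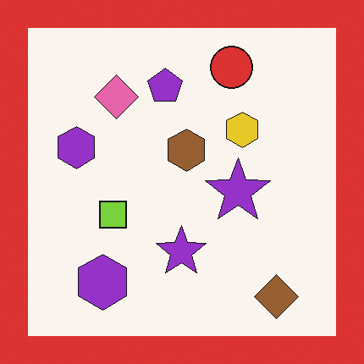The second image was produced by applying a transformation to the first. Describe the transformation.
It was framed with a red border.

A solid red frame runs around the edge of the second image, with the content slightly shrunk inside it.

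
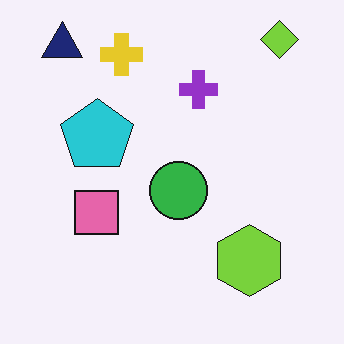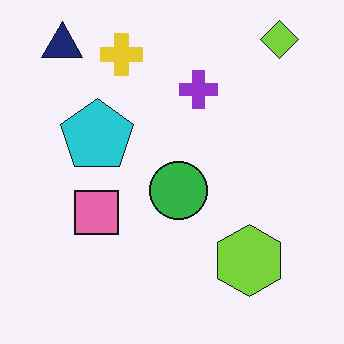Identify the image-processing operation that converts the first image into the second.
The transformation is: JPEG-compressed with visible artifacts.

Blocky 8×8 compression artifacts appear around shape edges and the flat background shows ringing — characteristic JPEG degradation.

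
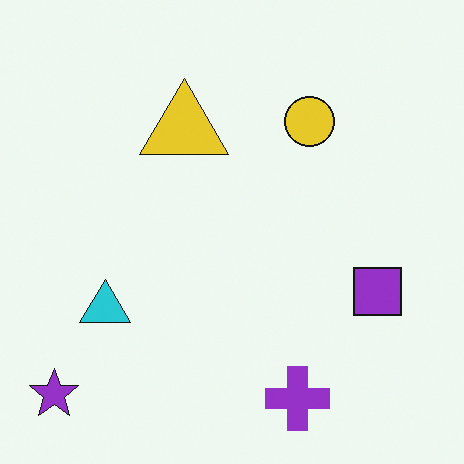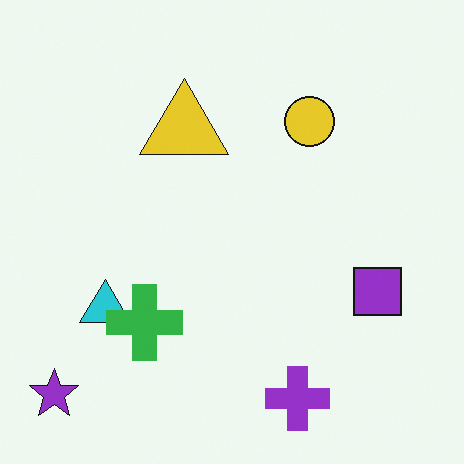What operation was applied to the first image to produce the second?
Overlaid with an additional green cross.

A green cross appears in the second image that is absent from the first.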